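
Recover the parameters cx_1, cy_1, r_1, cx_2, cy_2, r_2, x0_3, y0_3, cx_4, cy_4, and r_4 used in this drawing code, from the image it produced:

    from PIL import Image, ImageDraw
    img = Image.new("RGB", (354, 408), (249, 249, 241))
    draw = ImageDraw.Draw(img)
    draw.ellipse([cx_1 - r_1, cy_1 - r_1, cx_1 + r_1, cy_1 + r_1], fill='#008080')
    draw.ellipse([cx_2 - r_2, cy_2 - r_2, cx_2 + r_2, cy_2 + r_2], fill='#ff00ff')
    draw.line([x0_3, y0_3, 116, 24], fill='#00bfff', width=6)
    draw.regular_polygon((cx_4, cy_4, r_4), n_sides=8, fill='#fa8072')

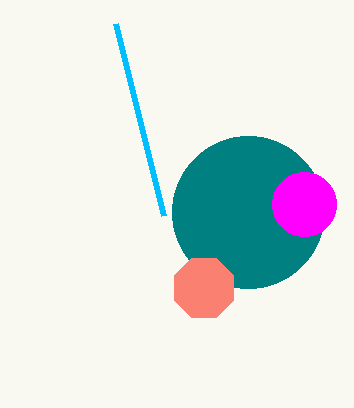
cx_1 = 248; cy_1 = 212; r_1 = 76; cx_2 = 304; cy_2 = 204; r_2 = 32; x0_3 = 164; y0_3 = 216; cx_4 = 204; cy_4 = 288; r_4 = 32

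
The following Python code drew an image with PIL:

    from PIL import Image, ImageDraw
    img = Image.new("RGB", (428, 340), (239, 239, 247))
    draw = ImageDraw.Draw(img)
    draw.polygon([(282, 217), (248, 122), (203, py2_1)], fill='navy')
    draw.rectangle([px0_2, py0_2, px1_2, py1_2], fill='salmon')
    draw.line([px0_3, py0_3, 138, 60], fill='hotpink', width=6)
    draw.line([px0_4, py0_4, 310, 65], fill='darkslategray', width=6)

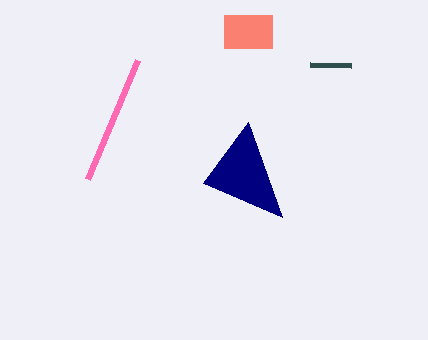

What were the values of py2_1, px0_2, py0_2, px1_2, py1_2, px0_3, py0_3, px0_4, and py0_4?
py2_1 = 183; px0_2 = 224; py0_2 = 15; px1_2 = 272; py1_2 = 48; px0_3 = 88; py0_3 = 179; px0_4 = 351; py0_4 = 66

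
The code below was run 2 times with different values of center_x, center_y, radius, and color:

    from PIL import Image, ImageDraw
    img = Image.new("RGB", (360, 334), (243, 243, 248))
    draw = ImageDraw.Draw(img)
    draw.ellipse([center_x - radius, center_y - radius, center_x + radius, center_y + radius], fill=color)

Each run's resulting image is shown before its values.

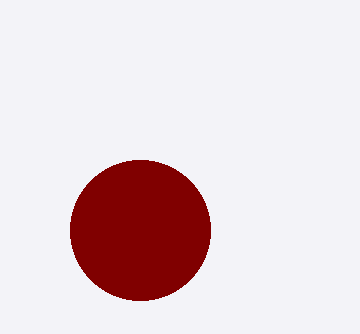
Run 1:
center_x = 140, center_y = 230, radius = 70, color = 'maroon'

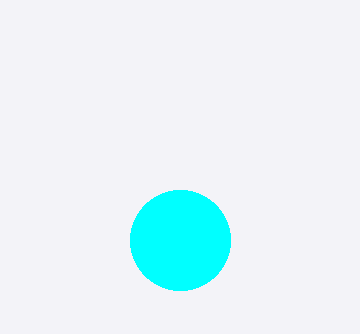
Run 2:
center_x = 180, center_y = 240, radius = 50, color = 'cyan'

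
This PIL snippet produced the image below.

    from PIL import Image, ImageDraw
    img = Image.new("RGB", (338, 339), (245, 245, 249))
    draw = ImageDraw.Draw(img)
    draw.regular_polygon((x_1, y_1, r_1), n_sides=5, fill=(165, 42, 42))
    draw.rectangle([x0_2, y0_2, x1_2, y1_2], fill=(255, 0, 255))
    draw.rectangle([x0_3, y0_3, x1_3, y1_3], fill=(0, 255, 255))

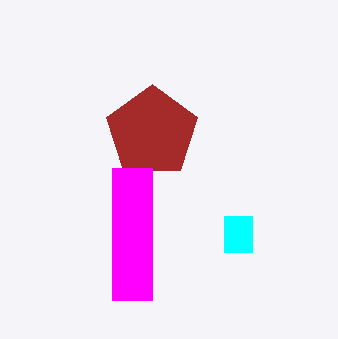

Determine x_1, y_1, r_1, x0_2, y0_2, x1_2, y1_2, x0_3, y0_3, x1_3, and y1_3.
x_1 = 152
y_1 = 132
r_1 = 48
x0_2 = 112
y0_2 = 168
x1_2 = 152
y1_2 = 300
x0_3 = 224
y0_3 = 216
x1_3 = 252
y1_3 = 252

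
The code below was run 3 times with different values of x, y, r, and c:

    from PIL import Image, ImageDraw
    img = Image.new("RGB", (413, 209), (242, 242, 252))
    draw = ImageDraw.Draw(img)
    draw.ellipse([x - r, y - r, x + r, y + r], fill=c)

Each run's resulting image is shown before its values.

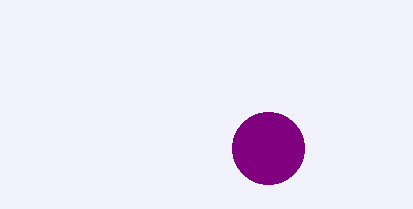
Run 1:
x = 268, y = 148, r = 36, c = 'purple'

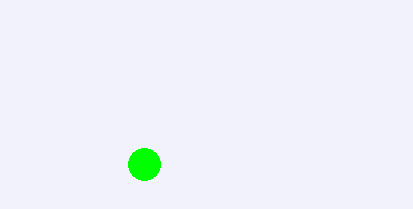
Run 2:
x = 144; y = 164; r = 16; c = 'lime'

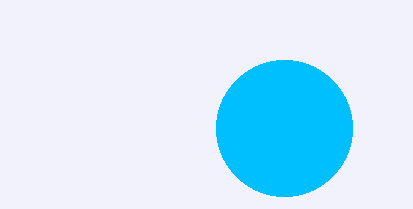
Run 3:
x = 284
y = 128
r = 68
c = 'deepskyblue'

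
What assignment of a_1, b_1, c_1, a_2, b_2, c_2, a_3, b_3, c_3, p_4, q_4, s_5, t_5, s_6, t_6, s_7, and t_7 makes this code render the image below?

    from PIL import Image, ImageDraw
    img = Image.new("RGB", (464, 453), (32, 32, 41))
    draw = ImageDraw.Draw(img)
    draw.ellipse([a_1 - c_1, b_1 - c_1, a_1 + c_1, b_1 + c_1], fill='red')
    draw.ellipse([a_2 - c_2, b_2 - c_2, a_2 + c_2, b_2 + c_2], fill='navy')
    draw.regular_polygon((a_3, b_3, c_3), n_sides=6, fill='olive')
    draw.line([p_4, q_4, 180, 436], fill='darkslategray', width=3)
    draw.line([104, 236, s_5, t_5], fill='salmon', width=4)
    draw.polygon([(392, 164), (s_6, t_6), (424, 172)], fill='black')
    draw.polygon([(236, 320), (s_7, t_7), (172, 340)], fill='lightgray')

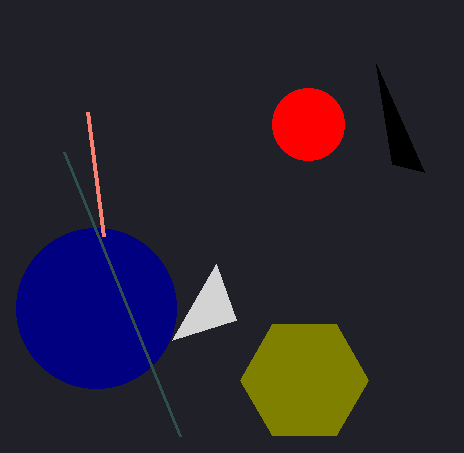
a_1 = 308; b_1 = 124; c_1 = 36; a_2 = 96; b_2 = 308; c_2 = 80; a_3 = 304; b_3 = 380; c_3 = 64; p_4 = 64; q_4 = 152; s_5 = 88; t_5 = 112; s_6 = 376; t_6 = 64; s_7 = 216; t_7 = 264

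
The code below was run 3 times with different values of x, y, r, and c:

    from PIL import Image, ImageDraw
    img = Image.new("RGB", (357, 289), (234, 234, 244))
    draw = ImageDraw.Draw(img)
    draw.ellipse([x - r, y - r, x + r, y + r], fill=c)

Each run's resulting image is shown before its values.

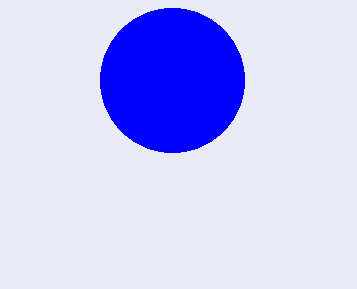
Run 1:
x = 172, y = 80, r = 72, c = 'blue'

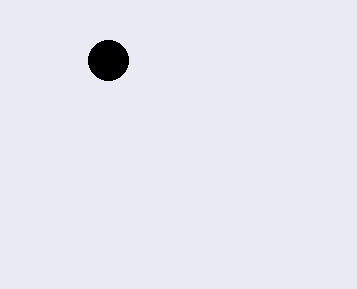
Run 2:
x = 108; y = 60; r = 20; c = 'black'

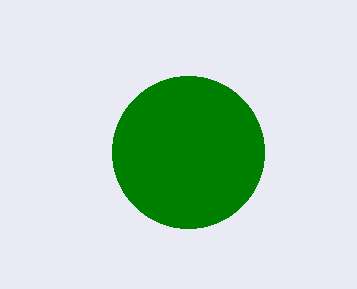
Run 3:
x = 188; y = 152; r = 76; c = 'green'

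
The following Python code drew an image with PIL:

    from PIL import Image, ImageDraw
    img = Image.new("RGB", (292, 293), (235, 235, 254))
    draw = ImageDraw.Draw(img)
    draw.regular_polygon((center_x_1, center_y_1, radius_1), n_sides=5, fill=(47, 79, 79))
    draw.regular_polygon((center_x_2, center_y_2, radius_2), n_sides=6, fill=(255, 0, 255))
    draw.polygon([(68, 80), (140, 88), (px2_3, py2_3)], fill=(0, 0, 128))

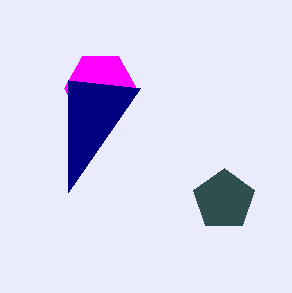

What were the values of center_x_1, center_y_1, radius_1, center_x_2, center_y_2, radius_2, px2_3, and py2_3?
center_x_1 = 224, center_y_1 = 200, radius_1 = 32, center_x_2 = 100, center_y_2 = 88, radius_2 = 36, px2_3 = 68, py2_3 = 192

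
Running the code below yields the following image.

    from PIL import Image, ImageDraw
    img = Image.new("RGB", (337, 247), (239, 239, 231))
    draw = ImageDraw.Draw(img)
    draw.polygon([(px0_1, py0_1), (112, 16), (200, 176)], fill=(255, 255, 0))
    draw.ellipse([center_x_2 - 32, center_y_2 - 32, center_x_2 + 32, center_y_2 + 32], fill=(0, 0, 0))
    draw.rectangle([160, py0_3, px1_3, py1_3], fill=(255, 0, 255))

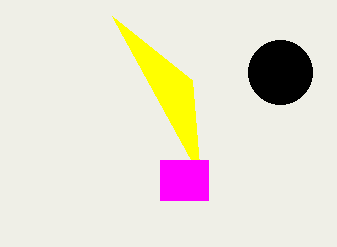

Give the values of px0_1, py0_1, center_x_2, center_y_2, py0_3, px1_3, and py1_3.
px0_1 = 192
py0_1 = 80
center_x_2 = 280
center_y_2 = 72
py0_3 = 160
px1_3 = 208
py1_3 = 200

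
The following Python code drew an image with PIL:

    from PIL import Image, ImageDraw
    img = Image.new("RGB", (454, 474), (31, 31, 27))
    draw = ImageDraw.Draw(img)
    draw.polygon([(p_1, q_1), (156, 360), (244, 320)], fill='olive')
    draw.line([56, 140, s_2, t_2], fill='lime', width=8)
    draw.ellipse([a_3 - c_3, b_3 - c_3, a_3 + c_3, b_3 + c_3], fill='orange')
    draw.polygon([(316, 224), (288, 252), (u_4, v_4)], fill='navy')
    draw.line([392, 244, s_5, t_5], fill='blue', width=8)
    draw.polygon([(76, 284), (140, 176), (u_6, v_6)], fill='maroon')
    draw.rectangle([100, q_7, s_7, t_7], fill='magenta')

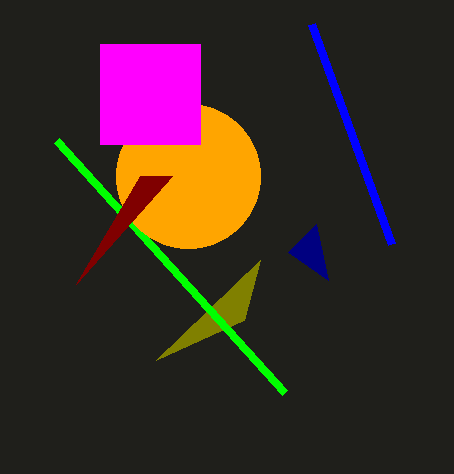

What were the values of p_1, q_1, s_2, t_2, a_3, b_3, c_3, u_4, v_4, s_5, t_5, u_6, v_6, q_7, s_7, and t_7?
p_1 = 260; q_1 = 260; s_2 = 284; t_2 = 392; a_3 = 188; b_3 = 176; c_3 = 72; u_4 = 328; v_4 = 280; s_5 = 312; t_5 = 24; u_6 = 172; v_6 = 176; q_7 = 44; s_7 = 200; t_7 = 144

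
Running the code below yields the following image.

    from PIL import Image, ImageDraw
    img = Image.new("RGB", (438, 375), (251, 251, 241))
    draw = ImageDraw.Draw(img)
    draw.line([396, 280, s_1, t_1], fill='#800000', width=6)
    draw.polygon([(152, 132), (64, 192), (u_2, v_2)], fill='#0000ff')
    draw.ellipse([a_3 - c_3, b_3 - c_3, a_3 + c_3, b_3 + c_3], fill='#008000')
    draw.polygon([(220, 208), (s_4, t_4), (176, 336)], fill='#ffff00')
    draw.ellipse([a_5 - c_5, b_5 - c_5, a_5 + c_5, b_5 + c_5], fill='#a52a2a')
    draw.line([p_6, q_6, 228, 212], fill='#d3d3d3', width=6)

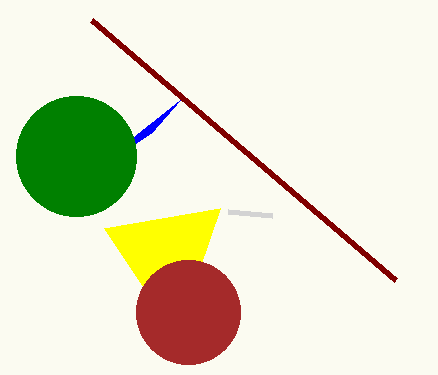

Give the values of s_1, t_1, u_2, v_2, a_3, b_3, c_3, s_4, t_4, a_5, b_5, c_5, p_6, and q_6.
s_1 = 92
t_1 = 20
u_2 = 180
v_2 = 100
a_3 = 76
b_3 = 156
c_3 = 60
s_4 = 104
t_4 = 228
a_5 = 188
b_5 = 312
c_5 = 52
p_6 = 272
q_6 = 216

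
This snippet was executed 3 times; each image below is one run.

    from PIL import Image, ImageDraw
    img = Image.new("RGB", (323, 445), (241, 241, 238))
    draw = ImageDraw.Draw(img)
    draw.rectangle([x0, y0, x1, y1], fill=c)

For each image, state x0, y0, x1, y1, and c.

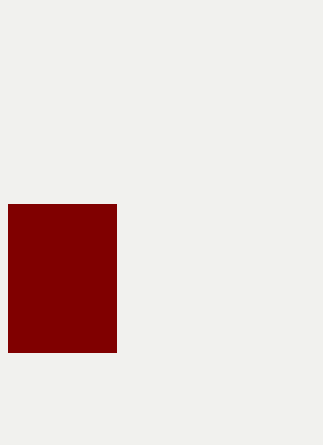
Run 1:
x0 = 8; y0 = 204; x1 = 116; y1 = 352; c = 'maroon'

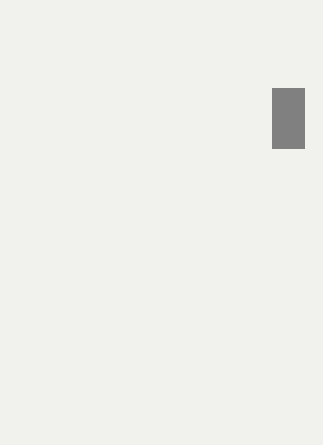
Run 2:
x0 = 272
y0 = 88
x1 = 304
y1 = 148
c = 'gray'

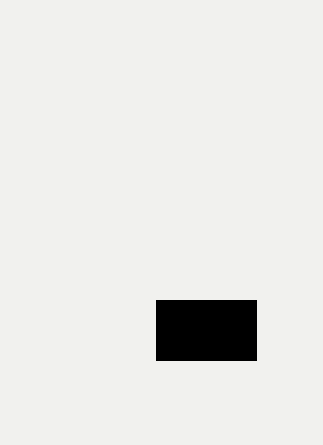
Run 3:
x0 = 156, y0 = 300, x1 = 256, y1 = 360, c = 'black'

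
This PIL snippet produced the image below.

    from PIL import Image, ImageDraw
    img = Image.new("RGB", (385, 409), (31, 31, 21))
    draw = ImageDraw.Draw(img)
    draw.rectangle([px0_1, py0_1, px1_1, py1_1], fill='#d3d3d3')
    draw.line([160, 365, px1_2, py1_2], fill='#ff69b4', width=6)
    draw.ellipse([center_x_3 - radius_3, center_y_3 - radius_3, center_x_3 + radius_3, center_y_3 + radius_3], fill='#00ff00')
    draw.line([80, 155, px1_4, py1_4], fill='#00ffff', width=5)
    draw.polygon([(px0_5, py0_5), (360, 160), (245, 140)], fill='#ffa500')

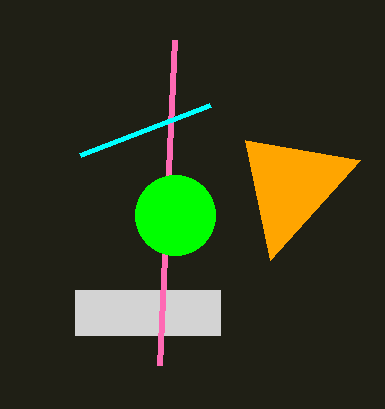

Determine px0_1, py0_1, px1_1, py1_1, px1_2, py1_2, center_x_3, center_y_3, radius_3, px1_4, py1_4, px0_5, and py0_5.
px0_1 = 75; py0_1 = 290; px1_1 = 220; py1_1 = 335; px1_2 = 175; py1_2 = 40; center_x_3 = 175; center_y_3 = 215; radius_3 = 40; px1_4 = 210; py1_4 = 105; px0_5 = 270; py0_5 = 260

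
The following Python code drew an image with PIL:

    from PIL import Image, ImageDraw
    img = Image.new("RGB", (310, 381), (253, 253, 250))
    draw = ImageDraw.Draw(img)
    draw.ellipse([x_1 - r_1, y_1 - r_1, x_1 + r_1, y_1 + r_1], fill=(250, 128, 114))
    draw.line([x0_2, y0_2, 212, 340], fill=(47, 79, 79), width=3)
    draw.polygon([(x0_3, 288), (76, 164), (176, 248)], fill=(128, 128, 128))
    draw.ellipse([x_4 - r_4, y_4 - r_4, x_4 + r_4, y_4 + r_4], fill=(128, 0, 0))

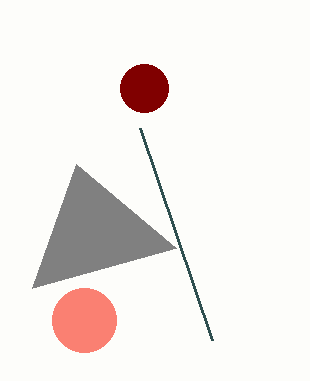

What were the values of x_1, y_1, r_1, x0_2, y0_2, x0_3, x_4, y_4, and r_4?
x_1 = 84, y_1 = 320, r_1 = 32, x0_2 = 140, y0_2 = 128, x0_3 = 32, x_4 = 144, y_4 = 88, r_4 = 24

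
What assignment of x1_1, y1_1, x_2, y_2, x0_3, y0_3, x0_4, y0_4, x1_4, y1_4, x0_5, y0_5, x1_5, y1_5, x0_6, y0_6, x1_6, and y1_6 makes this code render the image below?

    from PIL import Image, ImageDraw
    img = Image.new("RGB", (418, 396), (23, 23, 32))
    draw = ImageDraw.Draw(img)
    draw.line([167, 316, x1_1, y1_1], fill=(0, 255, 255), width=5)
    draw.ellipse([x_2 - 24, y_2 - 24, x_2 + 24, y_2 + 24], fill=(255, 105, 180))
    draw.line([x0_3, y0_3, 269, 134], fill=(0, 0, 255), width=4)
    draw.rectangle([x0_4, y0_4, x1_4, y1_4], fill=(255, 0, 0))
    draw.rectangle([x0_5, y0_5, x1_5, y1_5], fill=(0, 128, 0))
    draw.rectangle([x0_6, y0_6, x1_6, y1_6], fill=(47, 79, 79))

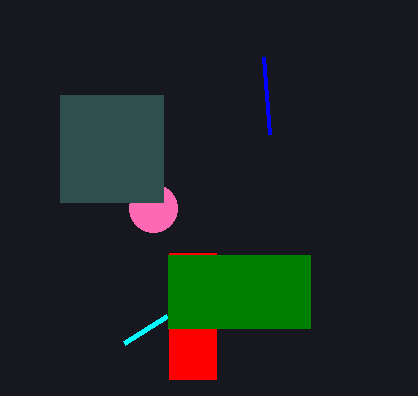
x1_1 = 124
y1_1 = 343
x_2 = 153
y_2 = 208
x0_3 = 263
y0_3 = 57
x0_4 = 169
y0_4 = 253
x1_4 = 216
y1_4 = 379
x0_5 = 168
y0_5 = 255
x1_5 = 310
y1_5 = 328
x0_6 = 60
y0_6 = 95
x1_6 = 163
y1_6 = 202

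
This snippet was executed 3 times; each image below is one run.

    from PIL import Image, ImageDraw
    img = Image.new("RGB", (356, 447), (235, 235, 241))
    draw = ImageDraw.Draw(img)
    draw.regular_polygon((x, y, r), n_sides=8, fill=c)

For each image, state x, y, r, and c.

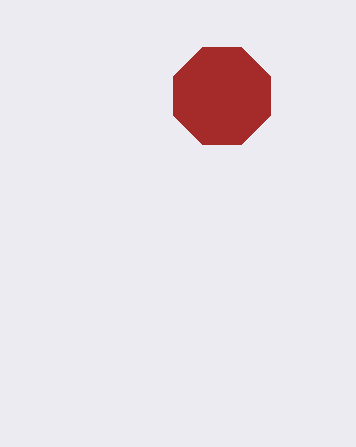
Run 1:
x = 222; y = 96; r = 52; c = 'brown'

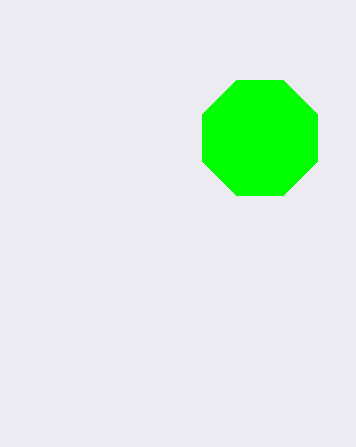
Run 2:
x = 260
y = 138
r = 62
c = 'lime'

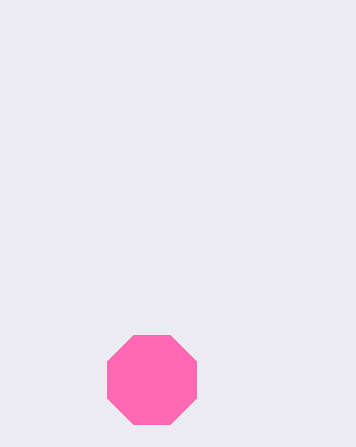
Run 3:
x = 152
y = 380
r = 48
c = 'hotpink'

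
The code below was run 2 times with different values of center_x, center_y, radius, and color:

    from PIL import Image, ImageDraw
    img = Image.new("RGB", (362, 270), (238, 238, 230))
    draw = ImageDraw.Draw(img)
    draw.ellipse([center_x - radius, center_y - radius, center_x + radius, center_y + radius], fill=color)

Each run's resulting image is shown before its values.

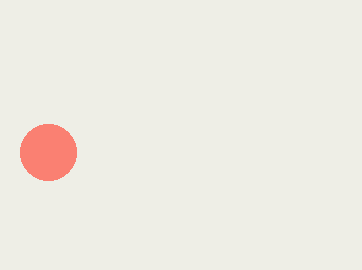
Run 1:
center_x = 48
center_y = 152
radius = 28
color = 'salmon'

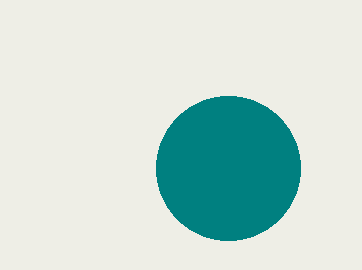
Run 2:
center_x = 228; center_y = 168; radius = 72; color = 'teal'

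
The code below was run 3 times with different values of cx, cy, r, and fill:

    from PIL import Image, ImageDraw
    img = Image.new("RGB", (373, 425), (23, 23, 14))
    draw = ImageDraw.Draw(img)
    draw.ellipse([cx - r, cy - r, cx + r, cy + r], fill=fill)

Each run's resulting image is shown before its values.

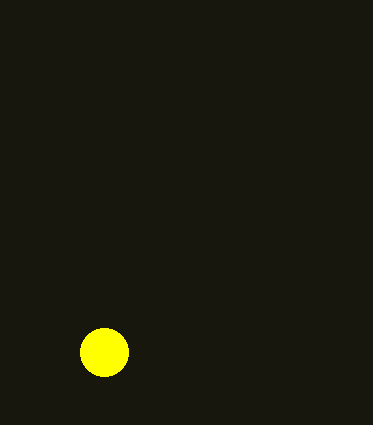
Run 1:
cx = 104; cy = 352; r = 24; fill = 'yellow'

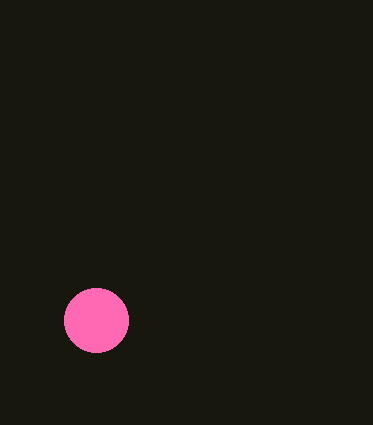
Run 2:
cx = 96
cy = 320
r = 32
fill = 'hotpink'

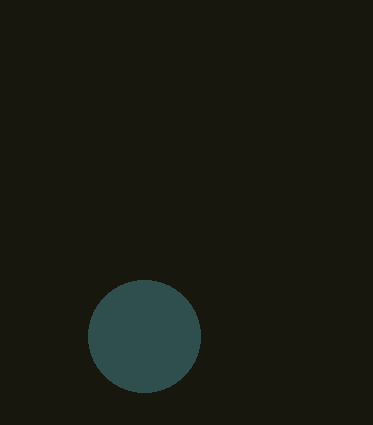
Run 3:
cx = 144, cy = 336, r = 56, fill = 'darkslategray'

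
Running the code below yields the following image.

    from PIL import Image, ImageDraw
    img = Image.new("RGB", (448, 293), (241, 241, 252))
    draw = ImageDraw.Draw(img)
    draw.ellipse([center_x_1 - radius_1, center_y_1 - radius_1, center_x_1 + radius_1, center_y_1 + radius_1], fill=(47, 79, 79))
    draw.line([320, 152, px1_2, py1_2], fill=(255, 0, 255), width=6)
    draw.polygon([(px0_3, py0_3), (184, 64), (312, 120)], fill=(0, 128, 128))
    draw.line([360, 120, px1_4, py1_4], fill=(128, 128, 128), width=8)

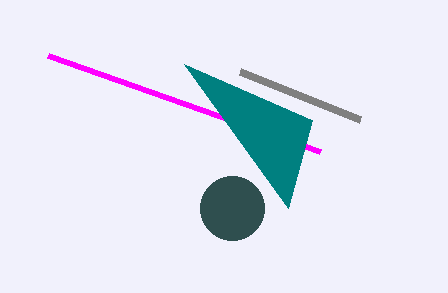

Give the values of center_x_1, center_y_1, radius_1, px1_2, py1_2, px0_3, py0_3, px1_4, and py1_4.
center_x_1 = 232, center_y_1 = 208, radius_1 = 32, px1_2 = 48, py1_2 = 56, px0_3 = 288, py0_3 = 208, px1_4 = 240, py1_4 = 72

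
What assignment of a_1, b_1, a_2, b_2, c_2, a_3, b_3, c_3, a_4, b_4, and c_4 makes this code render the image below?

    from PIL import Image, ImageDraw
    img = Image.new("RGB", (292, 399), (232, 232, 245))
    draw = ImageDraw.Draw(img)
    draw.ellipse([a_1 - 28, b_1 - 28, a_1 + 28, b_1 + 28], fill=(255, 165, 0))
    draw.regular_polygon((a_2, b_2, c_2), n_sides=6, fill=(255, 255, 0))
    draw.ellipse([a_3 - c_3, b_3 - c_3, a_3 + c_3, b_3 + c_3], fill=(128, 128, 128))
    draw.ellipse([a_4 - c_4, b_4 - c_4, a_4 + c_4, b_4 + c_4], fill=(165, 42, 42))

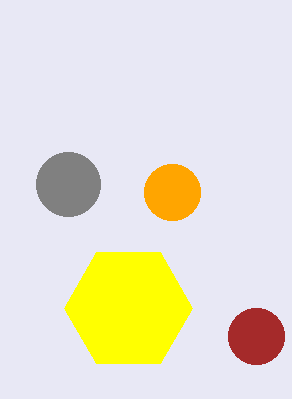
a_1 = 172; b_1 = 192; a_2 = 128; b_2 = 308; c_2 = 64; a_3 = 68; b_3 = 184; c_3 = 32; a_4 = 256; b_4 = 336; c_4 = 28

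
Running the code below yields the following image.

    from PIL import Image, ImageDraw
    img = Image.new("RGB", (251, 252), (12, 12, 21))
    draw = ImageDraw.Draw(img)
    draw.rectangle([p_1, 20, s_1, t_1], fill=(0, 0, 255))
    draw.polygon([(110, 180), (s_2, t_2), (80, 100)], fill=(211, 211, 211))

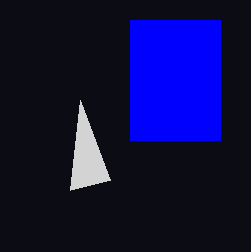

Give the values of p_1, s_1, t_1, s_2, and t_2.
p_1 = 130; s_1 = 220; t_1 = 140; s_2 = 70; t_2 = 190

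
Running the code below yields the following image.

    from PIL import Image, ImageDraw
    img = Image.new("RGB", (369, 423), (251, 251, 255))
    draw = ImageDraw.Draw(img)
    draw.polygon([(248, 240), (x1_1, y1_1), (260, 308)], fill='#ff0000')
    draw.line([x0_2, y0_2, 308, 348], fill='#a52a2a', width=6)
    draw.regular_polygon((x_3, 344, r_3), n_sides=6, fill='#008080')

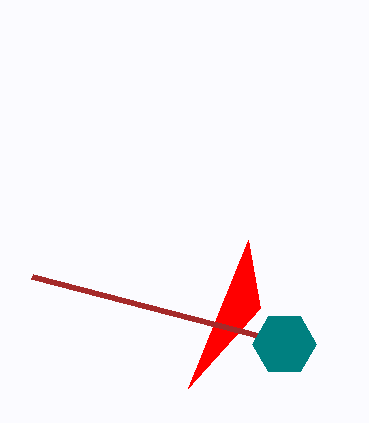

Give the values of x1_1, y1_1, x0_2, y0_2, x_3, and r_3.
x1_1 = 188; y1_1 = 388; x0_2 = 32; y0_2 = 276; x_3 = 284; r_3 = 32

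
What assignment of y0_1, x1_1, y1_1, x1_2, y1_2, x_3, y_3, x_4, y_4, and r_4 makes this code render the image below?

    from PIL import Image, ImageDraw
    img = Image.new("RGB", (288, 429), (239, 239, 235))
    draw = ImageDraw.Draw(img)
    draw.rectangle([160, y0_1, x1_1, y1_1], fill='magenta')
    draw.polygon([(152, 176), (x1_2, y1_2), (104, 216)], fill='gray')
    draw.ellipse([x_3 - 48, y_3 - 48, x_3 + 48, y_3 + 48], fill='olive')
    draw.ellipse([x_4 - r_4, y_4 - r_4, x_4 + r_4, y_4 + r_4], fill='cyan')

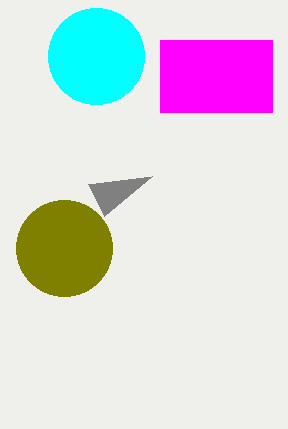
y0_1 = 40
x1_1 = 272
y1_1 = 112
x1_2 = 88
y1_2 = 184
x_3 = 64
y_3 = 248
x_4 = 96
y_4 = 56
r_4 = 48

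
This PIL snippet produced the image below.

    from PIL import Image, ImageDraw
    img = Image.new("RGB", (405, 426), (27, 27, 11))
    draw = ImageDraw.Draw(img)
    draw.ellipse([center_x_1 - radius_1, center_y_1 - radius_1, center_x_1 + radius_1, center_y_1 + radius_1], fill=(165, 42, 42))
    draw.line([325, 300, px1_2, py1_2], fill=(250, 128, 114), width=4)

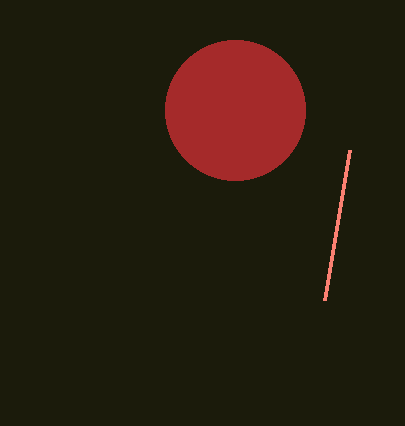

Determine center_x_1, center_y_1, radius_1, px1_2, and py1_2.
center_x_1 = 235
center_y_1 = 110
radius_1 = 70
px1_2 = 350
py1_2 = 150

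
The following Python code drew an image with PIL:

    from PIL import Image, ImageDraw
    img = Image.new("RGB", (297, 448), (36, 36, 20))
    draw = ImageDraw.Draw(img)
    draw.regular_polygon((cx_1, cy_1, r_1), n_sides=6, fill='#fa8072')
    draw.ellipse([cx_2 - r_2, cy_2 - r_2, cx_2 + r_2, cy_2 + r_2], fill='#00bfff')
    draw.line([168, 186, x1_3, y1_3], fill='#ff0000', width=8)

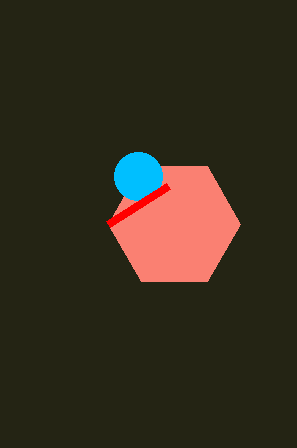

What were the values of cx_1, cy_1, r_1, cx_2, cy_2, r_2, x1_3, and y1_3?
cx_1 = 174, cy_1 = 224, r_1 = 66, cx_2 = 138, cy_2 = 176, r_2 = 24, x1_3 = 108, y1_3 = 224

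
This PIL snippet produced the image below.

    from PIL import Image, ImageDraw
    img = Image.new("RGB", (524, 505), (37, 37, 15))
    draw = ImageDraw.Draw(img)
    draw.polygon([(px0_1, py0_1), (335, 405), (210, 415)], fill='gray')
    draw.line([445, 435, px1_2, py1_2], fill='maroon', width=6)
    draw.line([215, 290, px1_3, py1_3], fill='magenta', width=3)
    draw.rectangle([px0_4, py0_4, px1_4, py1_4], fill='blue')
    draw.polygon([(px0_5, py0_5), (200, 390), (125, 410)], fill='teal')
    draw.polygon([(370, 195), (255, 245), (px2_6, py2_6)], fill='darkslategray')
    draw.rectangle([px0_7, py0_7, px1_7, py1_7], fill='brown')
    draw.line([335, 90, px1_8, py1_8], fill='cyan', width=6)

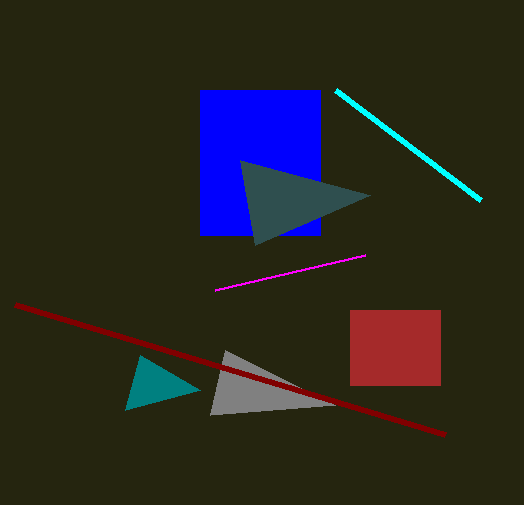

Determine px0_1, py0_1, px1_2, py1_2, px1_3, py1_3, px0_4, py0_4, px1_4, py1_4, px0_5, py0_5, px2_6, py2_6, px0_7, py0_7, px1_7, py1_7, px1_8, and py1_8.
px0_1 = 225; py0_1 = 350; px1_2 = 15; py1_2 = 305; px1_3 = 365; py1_3 = 255; px0_4 = 200; py0_4 = 90; px1_4 = 320; py1_4 = 235; px0_5 = 140; py0_5 = 355; px2_6 = 240; py2_6 = 160; px0_7 = 350; py0_7 = 310; px1_7 = 440; py1_7 = 385; px1_8 = 480; py1_8 = 200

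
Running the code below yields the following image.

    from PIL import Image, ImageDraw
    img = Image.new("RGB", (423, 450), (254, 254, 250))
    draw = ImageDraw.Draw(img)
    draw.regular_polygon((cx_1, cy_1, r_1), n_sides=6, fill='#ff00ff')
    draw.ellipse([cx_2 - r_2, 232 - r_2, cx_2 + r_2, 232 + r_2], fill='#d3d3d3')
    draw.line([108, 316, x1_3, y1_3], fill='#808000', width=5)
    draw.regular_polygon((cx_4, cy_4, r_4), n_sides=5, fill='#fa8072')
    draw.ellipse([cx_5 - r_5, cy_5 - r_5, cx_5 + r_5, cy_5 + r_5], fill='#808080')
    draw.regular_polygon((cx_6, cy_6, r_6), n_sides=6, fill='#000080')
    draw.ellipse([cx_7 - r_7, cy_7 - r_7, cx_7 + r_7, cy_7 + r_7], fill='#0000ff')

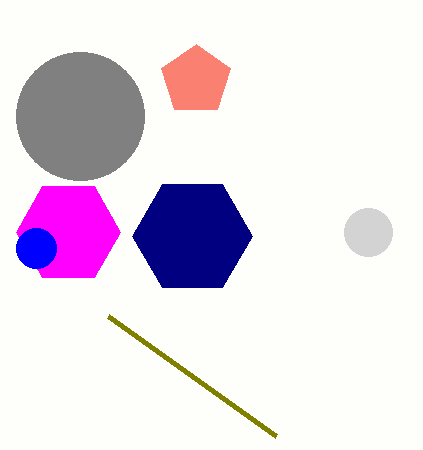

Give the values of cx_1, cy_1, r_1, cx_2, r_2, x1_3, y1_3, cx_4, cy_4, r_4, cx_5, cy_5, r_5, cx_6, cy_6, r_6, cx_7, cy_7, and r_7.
cx_1 = 68, cy_1 = 232, r_1 = 52, cx_2 = 368, r_2 = 24, x1_3 = 276, y1_3 = 436, cx_4 = 196, cy_4 = 80, r_4 = 36, cx_5 = 80, cy_5 = 116, r_5 = 64, cx_6 = 192, cy_6 = 236, r_6 = 60, cx_7 = 36, cy_7 = 248, r_7 = 20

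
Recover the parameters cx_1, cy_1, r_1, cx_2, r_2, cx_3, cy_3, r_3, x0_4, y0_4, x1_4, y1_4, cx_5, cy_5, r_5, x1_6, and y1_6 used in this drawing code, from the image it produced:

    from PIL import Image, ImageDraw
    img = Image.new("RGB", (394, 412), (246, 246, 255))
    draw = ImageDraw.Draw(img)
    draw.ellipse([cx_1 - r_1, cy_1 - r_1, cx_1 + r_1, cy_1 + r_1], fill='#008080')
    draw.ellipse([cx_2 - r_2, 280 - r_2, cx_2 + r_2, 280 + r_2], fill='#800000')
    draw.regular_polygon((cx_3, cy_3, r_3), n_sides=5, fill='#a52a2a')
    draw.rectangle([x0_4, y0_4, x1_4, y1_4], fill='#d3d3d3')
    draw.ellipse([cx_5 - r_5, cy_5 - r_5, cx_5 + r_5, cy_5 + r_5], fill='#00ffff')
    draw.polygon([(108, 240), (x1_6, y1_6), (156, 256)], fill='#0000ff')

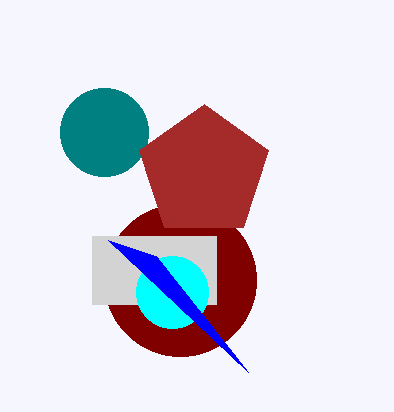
cx_1 = 104; cy_1 = 132; r_1 = 44; cx_2 = 180; r_2 = 76; cx_3 = 204; cy_3 = 172; r_3 = 68; x0_4 = 92; y0_4 = 236; x1_4 = 216; y1_4 = 304; cx_5 = 172; cy_5 = 292; r_5 = 36; x1_6 = 248; y1_6 = 372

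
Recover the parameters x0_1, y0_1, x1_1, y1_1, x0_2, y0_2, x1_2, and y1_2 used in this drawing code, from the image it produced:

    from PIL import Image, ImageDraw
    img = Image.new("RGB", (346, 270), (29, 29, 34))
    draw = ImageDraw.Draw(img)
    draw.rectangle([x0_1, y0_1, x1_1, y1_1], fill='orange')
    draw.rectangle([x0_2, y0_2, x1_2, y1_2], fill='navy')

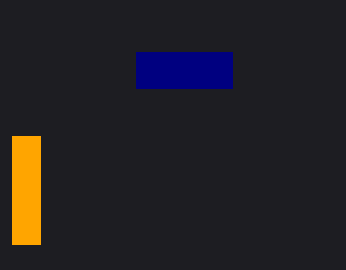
x0_1 = 12
y0_1 = 136
x1_1 = 40
y1_1 = 244
x0_2 = 136
y0_2 = 52
x1_2 = 232
y1_2 = 88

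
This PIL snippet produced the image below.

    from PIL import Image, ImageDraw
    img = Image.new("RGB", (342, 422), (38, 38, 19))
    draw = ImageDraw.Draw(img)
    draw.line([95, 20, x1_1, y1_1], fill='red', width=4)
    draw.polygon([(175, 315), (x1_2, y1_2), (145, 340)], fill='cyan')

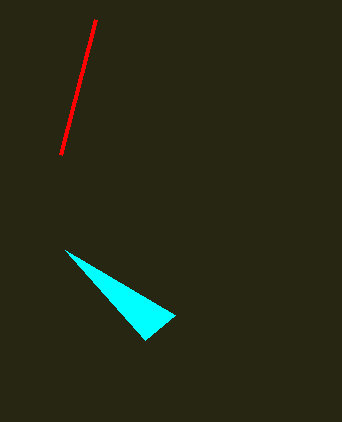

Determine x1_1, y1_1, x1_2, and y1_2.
x1_1 = 60, y1_1 = 155, x1_2 = 65, y1_2 = 250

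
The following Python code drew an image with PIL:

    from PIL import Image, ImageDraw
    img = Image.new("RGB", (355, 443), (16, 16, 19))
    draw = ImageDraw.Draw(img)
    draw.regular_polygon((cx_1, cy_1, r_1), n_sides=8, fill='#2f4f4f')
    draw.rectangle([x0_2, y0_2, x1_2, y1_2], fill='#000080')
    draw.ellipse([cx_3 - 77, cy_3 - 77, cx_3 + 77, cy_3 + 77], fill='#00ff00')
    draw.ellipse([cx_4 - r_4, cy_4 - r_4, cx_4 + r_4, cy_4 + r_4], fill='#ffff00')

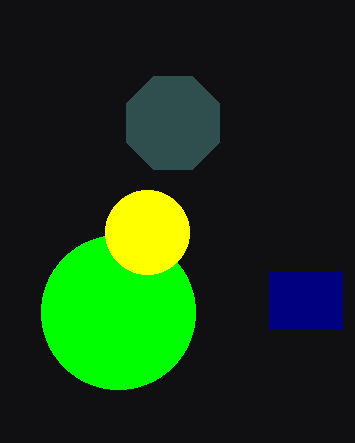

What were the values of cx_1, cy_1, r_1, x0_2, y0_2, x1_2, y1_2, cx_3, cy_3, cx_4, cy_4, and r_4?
cx_1 = 173, cy_1 = 123, r_1 = 50, x0_2 = 269, y0_2 = 271, x1_2 = 342, y1_2 = 329, cx_3 = 118, cy_3 = 312, cx_4 = 147, cy_4 = 232, r_4 = 42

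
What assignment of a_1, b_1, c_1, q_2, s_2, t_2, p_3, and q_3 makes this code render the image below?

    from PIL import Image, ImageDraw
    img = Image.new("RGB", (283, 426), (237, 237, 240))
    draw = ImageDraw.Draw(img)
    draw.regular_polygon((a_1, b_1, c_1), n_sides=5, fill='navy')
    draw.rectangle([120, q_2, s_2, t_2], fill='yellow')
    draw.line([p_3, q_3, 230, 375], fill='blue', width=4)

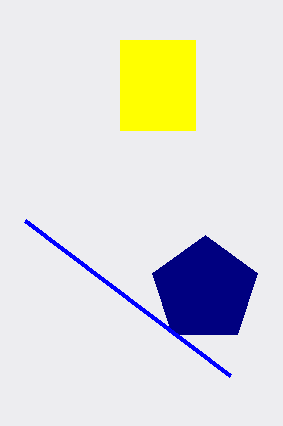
a_1 = 205, b_1 = 290, c_1 = 55, q_2 = 40, s_2 = 195, t_2 = 130, p_3 = 25, q_3 = 220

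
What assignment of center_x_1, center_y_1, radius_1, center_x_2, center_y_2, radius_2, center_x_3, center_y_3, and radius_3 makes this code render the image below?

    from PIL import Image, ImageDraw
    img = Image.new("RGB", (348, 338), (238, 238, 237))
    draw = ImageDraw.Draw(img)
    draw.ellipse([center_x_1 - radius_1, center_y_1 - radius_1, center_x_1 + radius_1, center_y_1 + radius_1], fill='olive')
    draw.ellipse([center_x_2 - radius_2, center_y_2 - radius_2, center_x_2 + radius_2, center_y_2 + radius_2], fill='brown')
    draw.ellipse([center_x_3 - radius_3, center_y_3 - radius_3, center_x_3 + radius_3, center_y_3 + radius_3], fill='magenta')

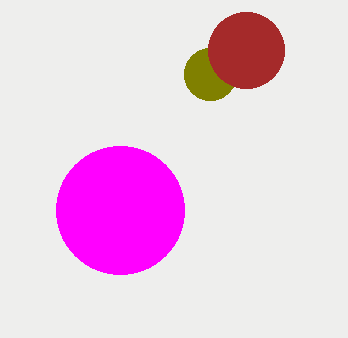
center_x_1 = 210, center_y_1 = 74, radius_1 = 26, center_x_2 = 246, center_y_2 = 50, radius_2 = 38, center_x_3 = 120, center_y_3 = 210, radius_3 = 64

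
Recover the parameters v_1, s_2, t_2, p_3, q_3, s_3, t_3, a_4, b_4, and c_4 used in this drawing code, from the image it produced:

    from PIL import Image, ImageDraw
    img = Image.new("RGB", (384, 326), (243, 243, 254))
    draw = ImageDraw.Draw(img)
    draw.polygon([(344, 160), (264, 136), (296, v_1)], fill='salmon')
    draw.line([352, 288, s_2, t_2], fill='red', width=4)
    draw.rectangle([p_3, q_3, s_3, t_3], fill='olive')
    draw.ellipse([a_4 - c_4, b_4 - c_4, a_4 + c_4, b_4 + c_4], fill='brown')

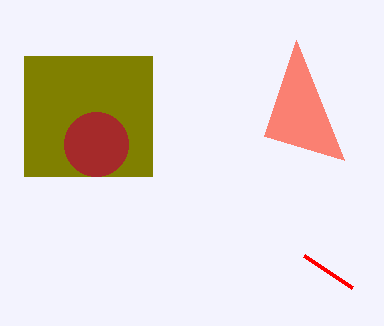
v_1 = 40; s_2 = 304; t_2 = 256; p_3 = 24; q_3 = 56; s_3 = 152; t_3 = 176; a_4 = 96; b_4 = 144; c_4 = 32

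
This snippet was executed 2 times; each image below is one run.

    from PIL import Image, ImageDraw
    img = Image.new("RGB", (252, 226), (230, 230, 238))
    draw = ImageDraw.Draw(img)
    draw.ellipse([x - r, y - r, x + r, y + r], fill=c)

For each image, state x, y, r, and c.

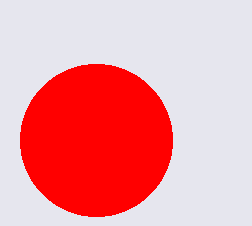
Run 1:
x = 96, y = 140, r = 76, c = 'red'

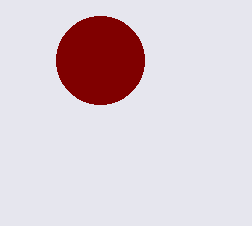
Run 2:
x = 100, y = 60, r = 44, c = 'maroon'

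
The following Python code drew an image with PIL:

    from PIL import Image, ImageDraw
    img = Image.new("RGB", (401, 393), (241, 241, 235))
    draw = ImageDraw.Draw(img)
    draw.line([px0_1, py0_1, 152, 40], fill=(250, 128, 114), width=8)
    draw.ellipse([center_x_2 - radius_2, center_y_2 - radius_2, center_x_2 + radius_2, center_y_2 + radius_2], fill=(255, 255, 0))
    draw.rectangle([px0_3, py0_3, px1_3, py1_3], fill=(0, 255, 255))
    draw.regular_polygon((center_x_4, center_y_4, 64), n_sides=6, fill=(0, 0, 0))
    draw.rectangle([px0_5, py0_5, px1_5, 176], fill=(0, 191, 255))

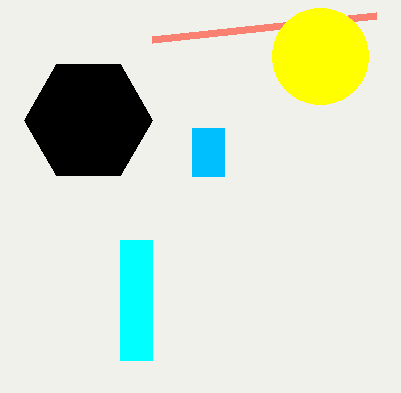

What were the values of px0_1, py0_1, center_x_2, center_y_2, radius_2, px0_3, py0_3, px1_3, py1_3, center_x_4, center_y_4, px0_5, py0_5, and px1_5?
px0_1 = 376; py0_1 = 16; center_x_2 = 320; center_y_2 = 56; radius_2 = 48; px0_3 = 120; py0_3 = 240; px1_3 = 152; py1_3 = 360; center_x_4 = 88; center_y_4 = 120; px0_5 = 192; py0_5 = 128; px1_5 = 224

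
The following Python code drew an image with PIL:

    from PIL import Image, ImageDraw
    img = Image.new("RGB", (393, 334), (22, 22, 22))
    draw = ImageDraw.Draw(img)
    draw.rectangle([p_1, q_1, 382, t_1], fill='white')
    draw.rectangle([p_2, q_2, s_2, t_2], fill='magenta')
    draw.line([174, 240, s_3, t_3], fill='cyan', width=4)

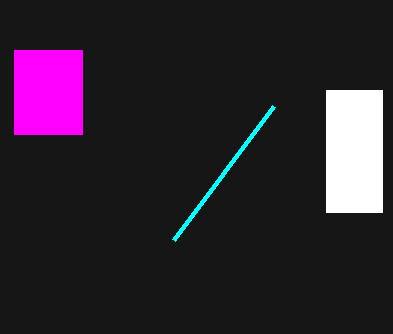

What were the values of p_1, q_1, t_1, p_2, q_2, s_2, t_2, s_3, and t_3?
p_1 = 326, q_1 = 90, t_1 = 212, p_2 = 14, q_2 = 50, s_2 = 82, t_2 = 134, s_3 = 274, t_3 = 106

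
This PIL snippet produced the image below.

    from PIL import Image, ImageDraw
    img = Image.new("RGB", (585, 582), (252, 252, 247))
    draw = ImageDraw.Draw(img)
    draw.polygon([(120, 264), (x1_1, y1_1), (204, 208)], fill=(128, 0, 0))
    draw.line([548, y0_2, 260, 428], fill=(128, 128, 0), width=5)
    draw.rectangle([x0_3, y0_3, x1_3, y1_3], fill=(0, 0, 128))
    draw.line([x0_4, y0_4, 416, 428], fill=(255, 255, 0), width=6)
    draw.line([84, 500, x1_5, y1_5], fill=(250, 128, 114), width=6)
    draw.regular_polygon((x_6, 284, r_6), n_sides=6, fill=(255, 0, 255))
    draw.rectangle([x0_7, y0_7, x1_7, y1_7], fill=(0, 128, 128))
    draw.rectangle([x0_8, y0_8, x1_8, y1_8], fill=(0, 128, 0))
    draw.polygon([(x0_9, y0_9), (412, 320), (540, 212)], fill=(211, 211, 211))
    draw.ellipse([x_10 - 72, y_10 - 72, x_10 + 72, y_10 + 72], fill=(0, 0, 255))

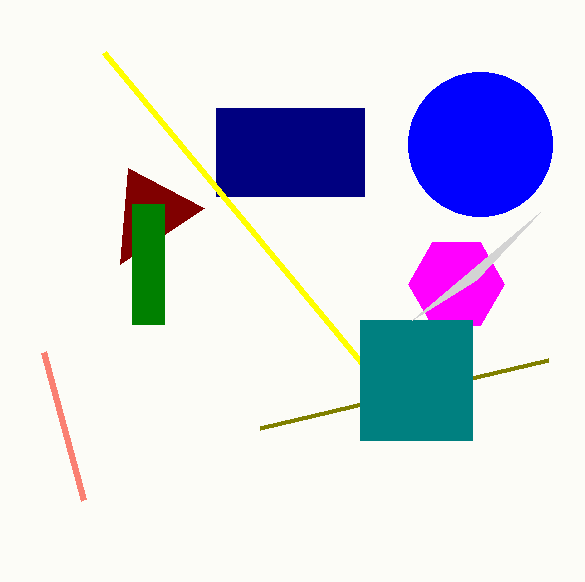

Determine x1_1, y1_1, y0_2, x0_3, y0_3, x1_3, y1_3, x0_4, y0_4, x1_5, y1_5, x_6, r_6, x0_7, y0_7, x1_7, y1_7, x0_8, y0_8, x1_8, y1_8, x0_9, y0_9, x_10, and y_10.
x1_1 = 128
y1_1 = 168
y0_2 = 360
x0_3 = 216
y0_3 = 108
x1_3 = 364
y1_3 = 196
x0_4 = 104
y0_4 = 52
x1_5 = 44
y1_5 = 352
x_6 = 456
r_6 = 48
x0_7 = 360
y0_7 = 320
x1_7 = 472
y1_7 = 440
x0_8 = 132
y0_8 = 204
x1_8 = 164
y1_8 = 324
x0_9 = 476
y0_9 = 280
x_10 = 480
y_10 = 144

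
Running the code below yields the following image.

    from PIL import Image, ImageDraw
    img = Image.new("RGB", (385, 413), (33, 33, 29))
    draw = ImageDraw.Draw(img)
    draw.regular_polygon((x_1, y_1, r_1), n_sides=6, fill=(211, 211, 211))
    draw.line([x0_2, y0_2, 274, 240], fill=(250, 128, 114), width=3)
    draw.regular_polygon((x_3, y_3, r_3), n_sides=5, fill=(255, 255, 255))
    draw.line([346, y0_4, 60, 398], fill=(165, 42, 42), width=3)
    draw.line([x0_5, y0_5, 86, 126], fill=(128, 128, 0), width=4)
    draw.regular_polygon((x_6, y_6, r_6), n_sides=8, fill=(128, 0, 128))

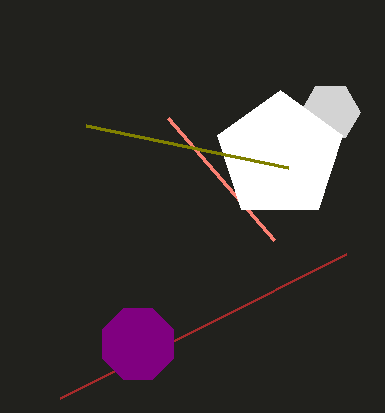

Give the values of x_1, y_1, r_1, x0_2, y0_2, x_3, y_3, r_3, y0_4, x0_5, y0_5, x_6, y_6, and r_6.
x_1 = 330; y_1 = 112; r_1 = 30; x0_2 = 168; y0_2 = 118; x_3 = 280; y_3 = 156; r_3 = 66; y0_4 = 254; x0_5 = 288; y0_5 = 168; x_6 = 138; y_6 = 344; r_6 = 38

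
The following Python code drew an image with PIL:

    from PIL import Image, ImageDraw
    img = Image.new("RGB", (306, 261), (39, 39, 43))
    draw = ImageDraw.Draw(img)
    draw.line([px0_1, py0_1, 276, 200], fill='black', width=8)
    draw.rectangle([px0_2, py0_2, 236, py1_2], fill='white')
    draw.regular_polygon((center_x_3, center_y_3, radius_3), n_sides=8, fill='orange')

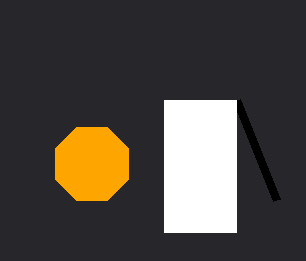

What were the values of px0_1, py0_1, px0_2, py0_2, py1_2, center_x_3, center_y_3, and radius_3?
px0_1 = 236, py0_1 = 100, px0_2 = 164, py0_2 = 100, py1_2 = 232, center_x_3 = 92, center_y_3 = 164, radius_3 = 40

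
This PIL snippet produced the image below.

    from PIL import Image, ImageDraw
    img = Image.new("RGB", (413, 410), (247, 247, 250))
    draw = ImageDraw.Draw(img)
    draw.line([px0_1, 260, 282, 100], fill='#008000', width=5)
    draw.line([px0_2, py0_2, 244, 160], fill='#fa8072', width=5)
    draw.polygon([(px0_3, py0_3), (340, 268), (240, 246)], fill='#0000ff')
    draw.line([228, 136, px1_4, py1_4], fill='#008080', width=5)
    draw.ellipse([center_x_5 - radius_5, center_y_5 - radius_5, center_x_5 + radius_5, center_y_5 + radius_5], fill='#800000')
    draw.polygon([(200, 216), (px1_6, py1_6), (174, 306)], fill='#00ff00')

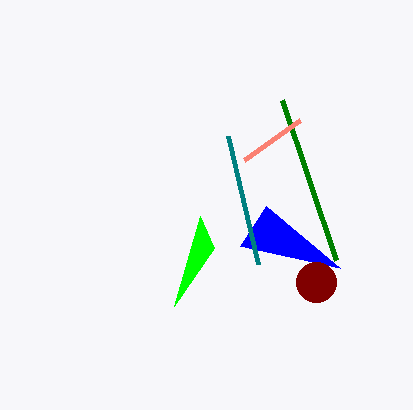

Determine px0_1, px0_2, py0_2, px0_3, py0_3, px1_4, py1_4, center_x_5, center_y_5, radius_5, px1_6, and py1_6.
px0_1 = 336
px0_2 = 300
py0_2 = 120
px0_3 = 266
py0_3 = 206
px1_4 = 258
py1_4 = 264
center_x_5 = 316
center_y_5 = 282
radius_5 = 20
px1_6 = 214
py1_6 = 248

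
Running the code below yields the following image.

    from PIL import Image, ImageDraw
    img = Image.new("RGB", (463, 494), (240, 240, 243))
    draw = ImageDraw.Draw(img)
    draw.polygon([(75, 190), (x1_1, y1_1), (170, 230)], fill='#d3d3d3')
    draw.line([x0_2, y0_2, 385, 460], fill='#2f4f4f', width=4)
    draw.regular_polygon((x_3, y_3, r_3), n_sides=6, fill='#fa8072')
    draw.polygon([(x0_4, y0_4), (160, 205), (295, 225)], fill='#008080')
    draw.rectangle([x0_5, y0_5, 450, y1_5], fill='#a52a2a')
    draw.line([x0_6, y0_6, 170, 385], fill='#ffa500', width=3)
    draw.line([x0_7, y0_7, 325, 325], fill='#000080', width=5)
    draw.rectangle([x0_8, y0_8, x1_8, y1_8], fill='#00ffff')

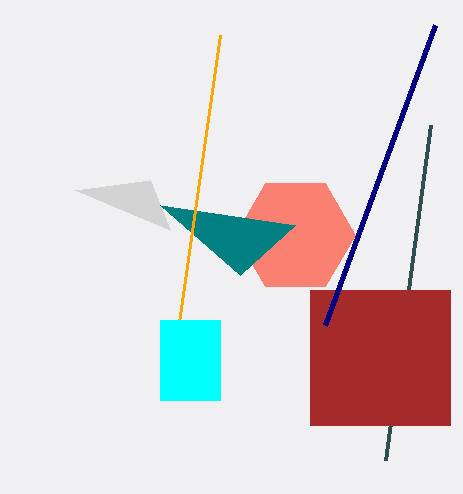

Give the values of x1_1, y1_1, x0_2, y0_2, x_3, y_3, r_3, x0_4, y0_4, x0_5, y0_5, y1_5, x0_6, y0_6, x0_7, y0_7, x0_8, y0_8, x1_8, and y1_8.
x1_1 = 150; y1_1 = 180; x0_2 = 430; y0_2 = 125; x_3 = 295; y_3 = 235; r_3 = 60; x0_4 = 240; y0_4 = 275; x0_5 = 310; y0_5 = 290; y1_5 = 425; x0_6 = 220; y0_6 = 35; x0_7 = 435; y0_7 = 25; x0_8 = 160; y0_8 = 320; x1_8 = 220; y1_8 = 400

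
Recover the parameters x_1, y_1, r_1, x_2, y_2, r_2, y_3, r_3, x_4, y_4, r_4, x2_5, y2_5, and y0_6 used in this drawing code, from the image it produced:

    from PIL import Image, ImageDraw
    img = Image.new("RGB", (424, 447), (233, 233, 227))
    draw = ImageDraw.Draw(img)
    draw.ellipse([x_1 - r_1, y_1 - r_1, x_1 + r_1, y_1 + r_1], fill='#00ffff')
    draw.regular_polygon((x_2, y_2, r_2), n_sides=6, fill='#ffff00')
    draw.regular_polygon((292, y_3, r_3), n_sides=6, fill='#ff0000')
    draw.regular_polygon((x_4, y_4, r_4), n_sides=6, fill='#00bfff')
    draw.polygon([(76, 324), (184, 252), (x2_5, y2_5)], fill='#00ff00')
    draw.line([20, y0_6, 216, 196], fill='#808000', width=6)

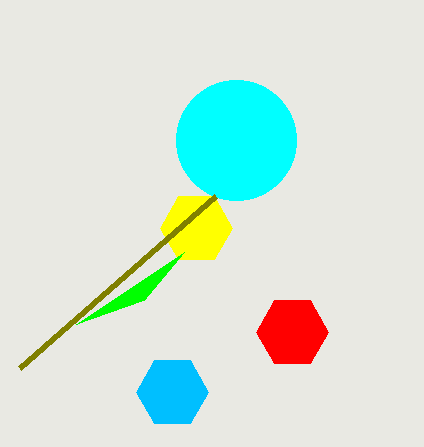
x_1 = 236, y_1 = 140, r_1 = 60, x_2 = 196, y_2 = 228, r_2 = 36, y_3 = 332, r_3 = 36, x_4 = 172, y_4 = 392, r_4 = 36, x2_5 = 144, y2_5 = 300, y0_6 = 368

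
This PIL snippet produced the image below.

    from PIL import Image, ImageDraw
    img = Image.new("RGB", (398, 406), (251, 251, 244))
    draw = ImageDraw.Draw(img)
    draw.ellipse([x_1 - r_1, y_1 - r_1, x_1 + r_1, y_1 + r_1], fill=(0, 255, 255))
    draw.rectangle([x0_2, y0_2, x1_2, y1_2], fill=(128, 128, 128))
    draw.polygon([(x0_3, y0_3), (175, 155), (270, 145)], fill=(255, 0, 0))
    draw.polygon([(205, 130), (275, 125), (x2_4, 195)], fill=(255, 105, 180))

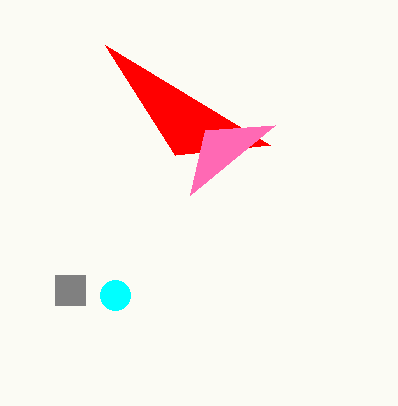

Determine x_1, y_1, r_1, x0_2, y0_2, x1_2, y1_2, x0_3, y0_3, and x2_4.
x_1 = 115; y_1 = 295; r_1 = 15; x0_2 = 55; y0_2 = 275; x1_2 = 85; y1_2 = 305; x0_3 = 105; y0_3 = 45; x2_4 = 190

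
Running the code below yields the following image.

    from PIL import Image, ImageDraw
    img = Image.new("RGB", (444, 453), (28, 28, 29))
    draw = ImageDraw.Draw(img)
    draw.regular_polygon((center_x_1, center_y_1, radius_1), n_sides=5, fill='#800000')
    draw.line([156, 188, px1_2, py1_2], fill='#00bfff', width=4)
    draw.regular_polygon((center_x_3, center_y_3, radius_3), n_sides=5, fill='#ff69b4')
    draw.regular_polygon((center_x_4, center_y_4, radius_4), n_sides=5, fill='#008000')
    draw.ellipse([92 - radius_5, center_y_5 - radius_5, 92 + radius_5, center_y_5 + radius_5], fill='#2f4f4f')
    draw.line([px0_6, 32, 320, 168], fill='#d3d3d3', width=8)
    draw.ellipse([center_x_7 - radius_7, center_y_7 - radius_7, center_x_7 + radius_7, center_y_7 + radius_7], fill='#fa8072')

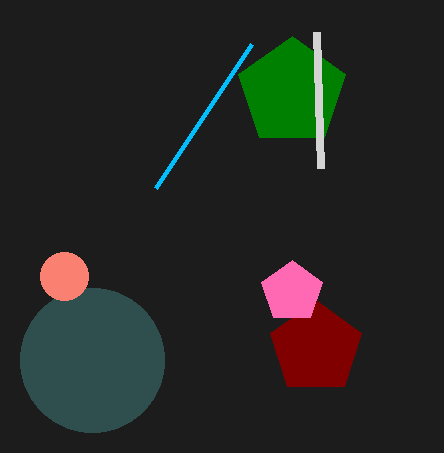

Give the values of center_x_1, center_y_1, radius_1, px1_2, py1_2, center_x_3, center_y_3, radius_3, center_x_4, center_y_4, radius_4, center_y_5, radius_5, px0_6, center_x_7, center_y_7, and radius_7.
center_x_1 = 316, center_y_1 = 348, radius_1 = 48, px1_2 = 252, py1_2 = 44, center_x_3 = 292, center_y_3 = 292, radius_3 = 32, center_x_4 = 292, center_y_4 = 92, radius_4 = 56, center_y_5 = 360, radius_5 = 72, px0_6 = 316, center_x_7 = 64, center_y_7 = 276, radius_7 = 24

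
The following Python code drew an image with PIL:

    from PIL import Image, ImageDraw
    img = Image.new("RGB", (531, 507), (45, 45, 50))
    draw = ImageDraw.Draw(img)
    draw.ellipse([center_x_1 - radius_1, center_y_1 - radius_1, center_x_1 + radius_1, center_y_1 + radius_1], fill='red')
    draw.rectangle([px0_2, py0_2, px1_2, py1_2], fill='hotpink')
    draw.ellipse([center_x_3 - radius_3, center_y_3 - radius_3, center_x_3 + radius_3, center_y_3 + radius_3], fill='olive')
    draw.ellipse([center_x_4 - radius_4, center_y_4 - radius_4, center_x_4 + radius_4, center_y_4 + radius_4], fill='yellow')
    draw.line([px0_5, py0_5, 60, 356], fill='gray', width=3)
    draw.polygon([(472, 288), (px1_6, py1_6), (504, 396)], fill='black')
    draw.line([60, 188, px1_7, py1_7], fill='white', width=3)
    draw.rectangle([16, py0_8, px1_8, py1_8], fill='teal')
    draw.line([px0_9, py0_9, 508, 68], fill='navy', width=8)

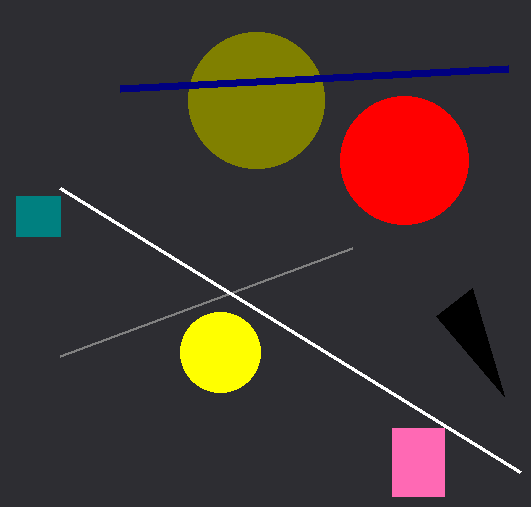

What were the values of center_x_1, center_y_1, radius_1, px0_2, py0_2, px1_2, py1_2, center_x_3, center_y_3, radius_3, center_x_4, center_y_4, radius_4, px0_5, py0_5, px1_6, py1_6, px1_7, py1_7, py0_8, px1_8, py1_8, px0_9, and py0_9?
center_x_1 = 404
center_y_1 = 160
radius_1 = 64
px0_2 = 392
py0_2 = 428
px1_2 = 444
py1_2 = 496
center_x_3 = 256
center_y_3 = 100
radius_3 = 68
center_x_4 = 220
center_y_4 = 352
radius_4 = 40
px0_5 = 352
py0_5 = 248
px1_6 = 436
py1_6 = 316
px1_7 = 520
py1_7 = 472
py0_8 = 196
px1_8 = 60
py1_8 = 236
px0_9 = 120
py0_9 = 88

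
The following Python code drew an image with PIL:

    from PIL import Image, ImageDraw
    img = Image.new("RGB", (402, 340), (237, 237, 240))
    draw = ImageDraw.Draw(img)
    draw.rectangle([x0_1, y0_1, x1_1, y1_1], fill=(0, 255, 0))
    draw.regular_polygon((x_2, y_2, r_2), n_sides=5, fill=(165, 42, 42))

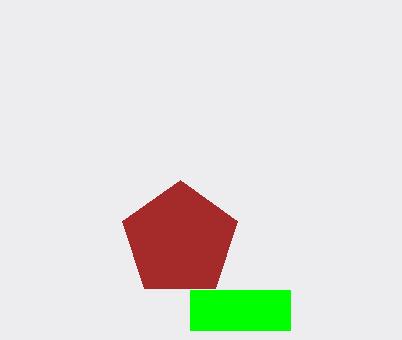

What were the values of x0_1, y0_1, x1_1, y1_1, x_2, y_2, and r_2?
x0_1 = 190; y0_1 = 290; x1_1 = 290; y1_1 = 330; x_2 = 180; y_2 = 240; r_2 = 60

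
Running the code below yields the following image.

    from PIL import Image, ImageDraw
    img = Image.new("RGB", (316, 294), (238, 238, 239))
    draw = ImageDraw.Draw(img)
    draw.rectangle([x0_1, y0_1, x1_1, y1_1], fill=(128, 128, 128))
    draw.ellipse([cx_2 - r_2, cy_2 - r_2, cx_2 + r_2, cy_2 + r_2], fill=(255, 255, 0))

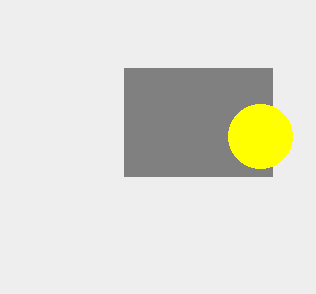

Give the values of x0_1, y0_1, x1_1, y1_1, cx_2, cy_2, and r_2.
x0_1 = 124; y0_1 = 68; x1_1 = 272; y1_1 = 176; cx_2 = 260; cy_2 = 136; r_2 = 32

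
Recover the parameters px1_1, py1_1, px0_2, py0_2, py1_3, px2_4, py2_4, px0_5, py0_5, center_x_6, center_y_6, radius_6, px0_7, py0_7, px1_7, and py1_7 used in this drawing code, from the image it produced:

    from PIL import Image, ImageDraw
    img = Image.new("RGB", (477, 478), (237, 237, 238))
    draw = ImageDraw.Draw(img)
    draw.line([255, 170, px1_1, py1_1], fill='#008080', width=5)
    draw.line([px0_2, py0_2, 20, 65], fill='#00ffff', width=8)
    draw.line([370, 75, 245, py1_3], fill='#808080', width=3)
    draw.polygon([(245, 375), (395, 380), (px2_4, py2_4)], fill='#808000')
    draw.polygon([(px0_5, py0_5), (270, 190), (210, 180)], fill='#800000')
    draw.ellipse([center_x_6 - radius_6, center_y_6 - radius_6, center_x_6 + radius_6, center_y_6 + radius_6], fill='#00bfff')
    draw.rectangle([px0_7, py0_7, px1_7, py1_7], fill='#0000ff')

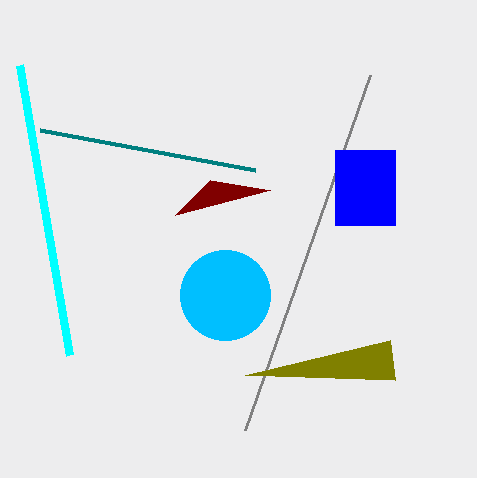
px1_1 = 40; py1_1 = 130; px0_2 = 70; py0_2 = 355; py1_3 = 430; px2_4 = 390; py2_4 = 340; px0_5 = 175; py0_5 = 215; center_x_6 = 225; center_y_6 = 295; radius_6 = 45; px0_7 = 335; py0_7 = 150; px1_7 = 395; py1_7 = 225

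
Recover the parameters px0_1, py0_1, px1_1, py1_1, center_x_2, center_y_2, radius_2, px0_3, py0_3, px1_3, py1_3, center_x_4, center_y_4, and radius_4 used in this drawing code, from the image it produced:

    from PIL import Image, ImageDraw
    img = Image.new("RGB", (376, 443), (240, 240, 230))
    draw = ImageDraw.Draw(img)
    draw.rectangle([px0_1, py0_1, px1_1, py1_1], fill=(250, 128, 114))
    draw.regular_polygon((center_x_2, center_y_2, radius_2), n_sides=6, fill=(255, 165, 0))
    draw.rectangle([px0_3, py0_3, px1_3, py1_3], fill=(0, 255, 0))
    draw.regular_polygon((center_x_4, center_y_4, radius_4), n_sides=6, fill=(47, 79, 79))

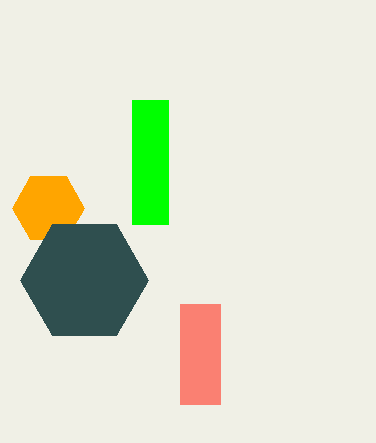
px0_1 = 180; py0_1 = 304; px1_1 = 220; py1_1 = 404; center_x_2 = 48; center_y_2 = 208; radius_2 = 36; px0_3 = 132; py0_3 = 100; px1_3 = 168; py1_3 = 224; center_x_4 = 84; center_y_4 = 280; radius_4 = 64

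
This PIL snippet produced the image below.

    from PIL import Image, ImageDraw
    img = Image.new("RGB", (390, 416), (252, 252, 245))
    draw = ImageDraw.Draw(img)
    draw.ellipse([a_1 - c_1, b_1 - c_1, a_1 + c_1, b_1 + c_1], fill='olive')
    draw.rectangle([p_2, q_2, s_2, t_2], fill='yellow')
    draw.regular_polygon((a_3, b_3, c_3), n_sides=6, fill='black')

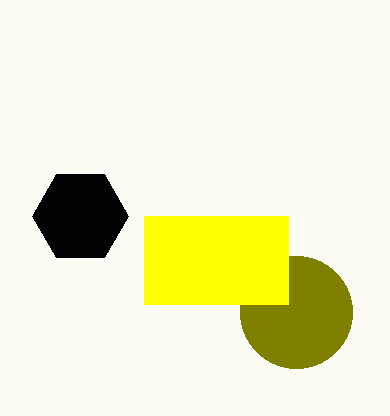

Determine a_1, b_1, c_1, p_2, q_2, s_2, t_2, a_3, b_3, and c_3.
a_1 = 296
b_1 = 312
c_1 = 56
p_2 = 144
q_2 = 216
s_2 = 288
t_2 = 304
a_3 = 80
b_3 = 216
c_3 = 48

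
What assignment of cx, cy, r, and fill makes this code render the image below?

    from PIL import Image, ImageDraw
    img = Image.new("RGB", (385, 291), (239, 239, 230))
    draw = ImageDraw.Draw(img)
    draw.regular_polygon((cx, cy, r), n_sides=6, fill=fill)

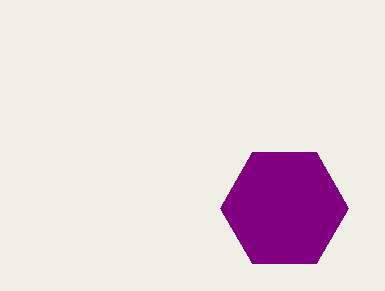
cx = 284
cy = 208
r = 64
fill = 'purple'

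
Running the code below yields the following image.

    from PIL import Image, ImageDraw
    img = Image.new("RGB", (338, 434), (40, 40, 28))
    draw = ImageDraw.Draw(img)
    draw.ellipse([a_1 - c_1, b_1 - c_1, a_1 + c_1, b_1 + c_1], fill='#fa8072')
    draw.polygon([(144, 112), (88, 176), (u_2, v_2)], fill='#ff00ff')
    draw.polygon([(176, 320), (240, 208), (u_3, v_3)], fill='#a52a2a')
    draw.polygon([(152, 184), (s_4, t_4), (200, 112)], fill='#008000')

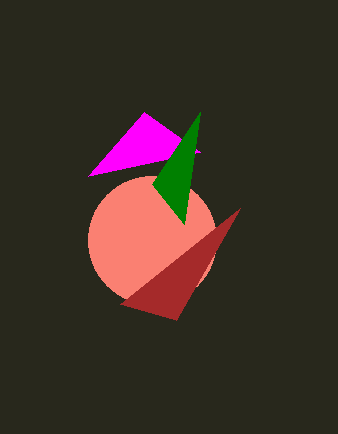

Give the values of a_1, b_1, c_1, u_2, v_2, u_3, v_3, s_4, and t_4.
a_1 = 152; b_1 = 240; c_1 = 64; u_2 = 200; v_2 = 152; u_3 = 120; v_3 = 304; s_4 = 184; t_4 = 224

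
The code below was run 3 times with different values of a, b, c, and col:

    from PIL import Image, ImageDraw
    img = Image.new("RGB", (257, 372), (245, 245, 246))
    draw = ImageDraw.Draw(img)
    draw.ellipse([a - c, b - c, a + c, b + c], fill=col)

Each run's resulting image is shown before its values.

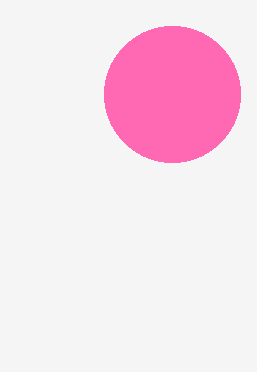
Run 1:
a = 172; b = 94; c = 68; col = 'hotpink'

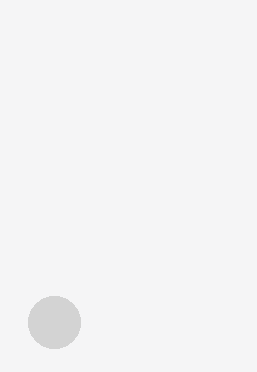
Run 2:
a = 54, b = 322, c = 26, col = 'lightgray'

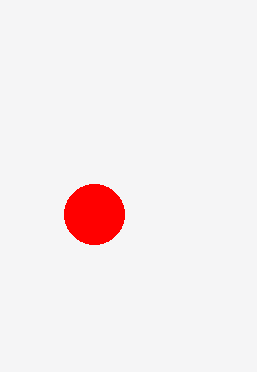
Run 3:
a = 94; b = 214; c = 30; col = 'red'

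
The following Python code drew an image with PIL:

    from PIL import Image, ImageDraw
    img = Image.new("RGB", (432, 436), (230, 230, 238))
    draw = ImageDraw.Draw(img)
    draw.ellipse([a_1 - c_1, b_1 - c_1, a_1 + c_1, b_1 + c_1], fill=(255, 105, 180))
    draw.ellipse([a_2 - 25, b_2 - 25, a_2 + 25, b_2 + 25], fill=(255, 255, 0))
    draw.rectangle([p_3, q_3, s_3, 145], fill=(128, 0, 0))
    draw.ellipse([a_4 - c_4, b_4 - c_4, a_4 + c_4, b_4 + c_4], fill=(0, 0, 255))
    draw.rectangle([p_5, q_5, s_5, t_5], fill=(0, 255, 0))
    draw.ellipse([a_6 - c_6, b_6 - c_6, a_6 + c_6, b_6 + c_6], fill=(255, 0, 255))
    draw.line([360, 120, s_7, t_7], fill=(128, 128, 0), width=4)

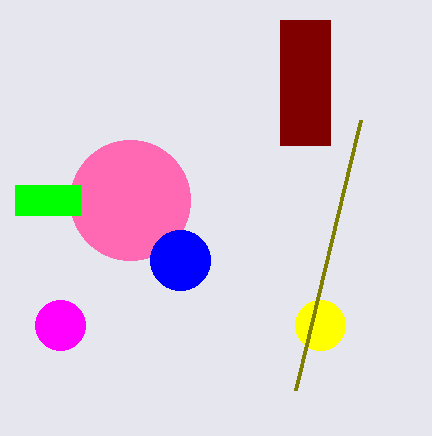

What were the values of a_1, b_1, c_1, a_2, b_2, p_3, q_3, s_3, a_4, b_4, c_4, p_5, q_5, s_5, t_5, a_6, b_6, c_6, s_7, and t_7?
a_1 = 130, b_1 = 200, c_1 = 60, a_2 = 320, b_2 = 325, p_3 = 280, q_3 = 20, s_3 = 330, a_4 = 180, b_4 = 260, c_4 = 30, p_5 = 15, q_5 = 185, s_5 = 80, t_5 = 215, a_6 = 60, b_6 = 325, c_6 = 25, s_7 = 295, t_7 = 390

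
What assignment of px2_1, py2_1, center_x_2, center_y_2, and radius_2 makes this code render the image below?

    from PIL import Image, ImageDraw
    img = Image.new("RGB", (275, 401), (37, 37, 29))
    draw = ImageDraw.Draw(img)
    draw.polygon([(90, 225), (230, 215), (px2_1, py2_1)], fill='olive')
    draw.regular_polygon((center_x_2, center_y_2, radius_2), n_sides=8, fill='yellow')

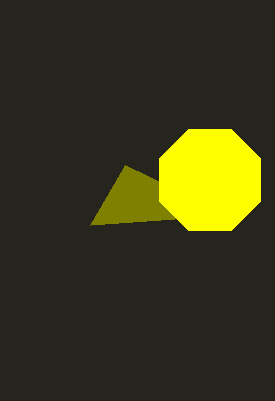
px2_1 = 125
py2_1 = 165
center_x_2 = 210
center_y_2 = 180
radius_2 = 55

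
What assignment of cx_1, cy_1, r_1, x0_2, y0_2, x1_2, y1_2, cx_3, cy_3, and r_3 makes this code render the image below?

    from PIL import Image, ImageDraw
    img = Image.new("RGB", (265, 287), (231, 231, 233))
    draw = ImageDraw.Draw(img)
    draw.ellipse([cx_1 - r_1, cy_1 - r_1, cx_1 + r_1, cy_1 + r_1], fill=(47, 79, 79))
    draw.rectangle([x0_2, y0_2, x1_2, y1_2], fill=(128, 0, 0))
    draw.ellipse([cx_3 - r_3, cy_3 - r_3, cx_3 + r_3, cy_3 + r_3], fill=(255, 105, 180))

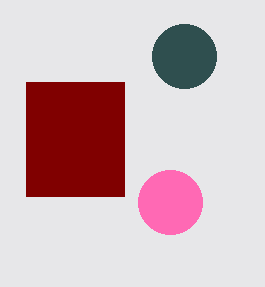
cx_1 = 184
cy_1 = 56
r_1 = 32
x0_2 = 26
y0_2 = 82
x1_2 = 124
y1_2 = 196
cx_3 = 170
cy_3 = 202
r_3 = 32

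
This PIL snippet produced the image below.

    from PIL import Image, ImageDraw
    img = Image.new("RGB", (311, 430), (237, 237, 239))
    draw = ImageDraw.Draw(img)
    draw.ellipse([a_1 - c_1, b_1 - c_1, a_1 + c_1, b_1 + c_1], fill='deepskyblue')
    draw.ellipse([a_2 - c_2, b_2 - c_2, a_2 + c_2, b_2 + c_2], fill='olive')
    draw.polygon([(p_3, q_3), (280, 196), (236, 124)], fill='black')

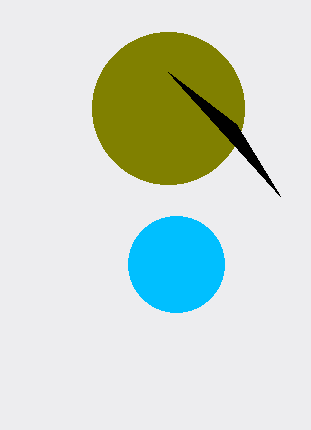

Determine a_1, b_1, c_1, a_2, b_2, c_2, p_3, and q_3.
a_1 = 176; b_1 = 264; c_1 = 48; a_2 = 168; b_2 = 108; c_2 = 76; p_3 = 168; q_3 = 72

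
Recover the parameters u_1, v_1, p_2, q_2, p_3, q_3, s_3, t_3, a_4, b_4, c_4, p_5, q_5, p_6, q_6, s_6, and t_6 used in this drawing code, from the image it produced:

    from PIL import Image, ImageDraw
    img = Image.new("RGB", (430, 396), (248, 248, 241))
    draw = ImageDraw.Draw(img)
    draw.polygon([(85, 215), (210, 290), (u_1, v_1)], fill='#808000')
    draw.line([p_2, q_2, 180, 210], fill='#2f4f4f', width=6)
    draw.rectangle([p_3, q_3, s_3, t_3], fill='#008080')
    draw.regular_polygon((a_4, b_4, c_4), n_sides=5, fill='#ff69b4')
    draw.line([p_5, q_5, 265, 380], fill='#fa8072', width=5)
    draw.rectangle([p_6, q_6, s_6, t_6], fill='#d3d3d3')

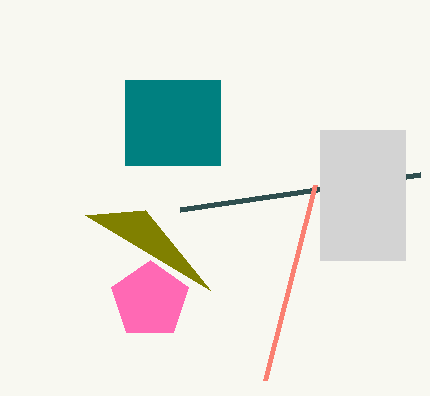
u_1 = 145
v_1 = 210
p_2 = 420
q_2 = 175
p_3 = 125
q_3 = 80
s_3 = 220
t_3 = 165
a_4 = 150
b_4 = 300
c_4 = 40
p_5 = 315
q_5 = 185
p_6 = 320
q_6 = 130
s_6 = 405
t_6 = 260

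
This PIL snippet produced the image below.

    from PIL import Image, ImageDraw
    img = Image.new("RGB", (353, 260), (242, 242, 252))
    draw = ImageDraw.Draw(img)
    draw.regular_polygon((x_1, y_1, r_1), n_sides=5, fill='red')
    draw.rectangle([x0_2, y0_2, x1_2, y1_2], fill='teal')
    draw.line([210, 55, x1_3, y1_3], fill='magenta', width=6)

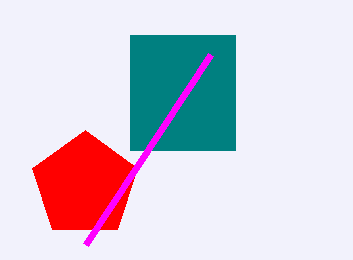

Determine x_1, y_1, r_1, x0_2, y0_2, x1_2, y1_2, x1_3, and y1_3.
x_1 = 85
y_1 = 185
r_1 = 55
x0_2 = 130
y0_2 = 35
x1_2 = 235
y1_2 = 150
x1_3 = 85
y1_3 = 245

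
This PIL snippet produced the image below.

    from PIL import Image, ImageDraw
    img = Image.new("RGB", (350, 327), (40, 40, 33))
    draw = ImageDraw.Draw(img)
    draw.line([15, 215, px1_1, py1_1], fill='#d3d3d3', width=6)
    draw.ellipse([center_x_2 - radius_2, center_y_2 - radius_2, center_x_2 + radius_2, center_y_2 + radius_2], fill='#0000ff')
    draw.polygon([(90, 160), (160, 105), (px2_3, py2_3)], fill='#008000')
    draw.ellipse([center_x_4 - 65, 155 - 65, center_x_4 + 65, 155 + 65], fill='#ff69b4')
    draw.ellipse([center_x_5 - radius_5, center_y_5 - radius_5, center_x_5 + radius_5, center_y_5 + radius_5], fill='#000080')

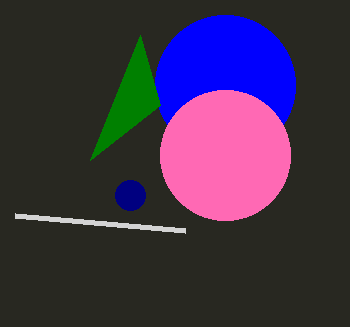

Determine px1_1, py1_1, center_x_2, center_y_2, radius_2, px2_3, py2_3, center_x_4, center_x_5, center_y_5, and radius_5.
px1_1 = 185; py1_1 = 230; center_x_2 = 225; center_y_2 = 85; radius_2 = 70; px2_3 = 140; py2_3 = 35; center_x_4 = 225; center_x_5 = 130; center_y_5 = 195; radius_5 = 15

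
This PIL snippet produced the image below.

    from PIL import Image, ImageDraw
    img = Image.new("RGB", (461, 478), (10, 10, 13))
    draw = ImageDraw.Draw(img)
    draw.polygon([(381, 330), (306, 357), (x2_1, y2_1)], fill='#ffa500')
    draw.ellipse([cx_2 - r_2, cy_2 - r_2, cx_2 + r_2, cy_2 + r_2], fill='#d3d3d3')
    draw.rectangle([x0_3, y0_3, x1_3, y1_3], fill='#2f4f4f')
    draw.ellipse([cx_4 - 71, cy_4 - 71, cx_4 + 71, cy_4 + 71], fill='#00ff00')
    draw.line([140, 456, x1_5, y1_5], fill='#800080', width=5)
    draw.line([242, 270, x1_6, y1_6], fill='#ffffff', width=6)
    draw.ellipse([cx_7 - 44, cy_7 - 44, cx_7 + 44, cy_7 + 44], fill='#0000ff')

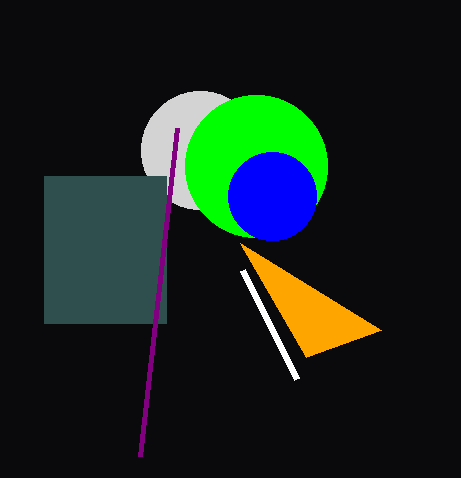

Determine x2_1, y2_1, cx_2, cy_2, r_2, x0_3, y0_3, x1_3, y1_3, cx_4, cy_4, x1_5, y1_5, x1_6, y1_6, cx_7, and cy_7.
x2_1 = 240
y2_1 = 243
cx_2 = 200
cy_2 = 150
r_2 = 59
x0_3 = 44
y0_3 = 176
x1_3 = 166
y1_3 = 323
cx_4 = 256
cy_4 = 166
x1_5 = 177
y1_5 = 128
x1_6 = 296
y1_6 = 379
cx_7 = 272
cy_7 = 196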